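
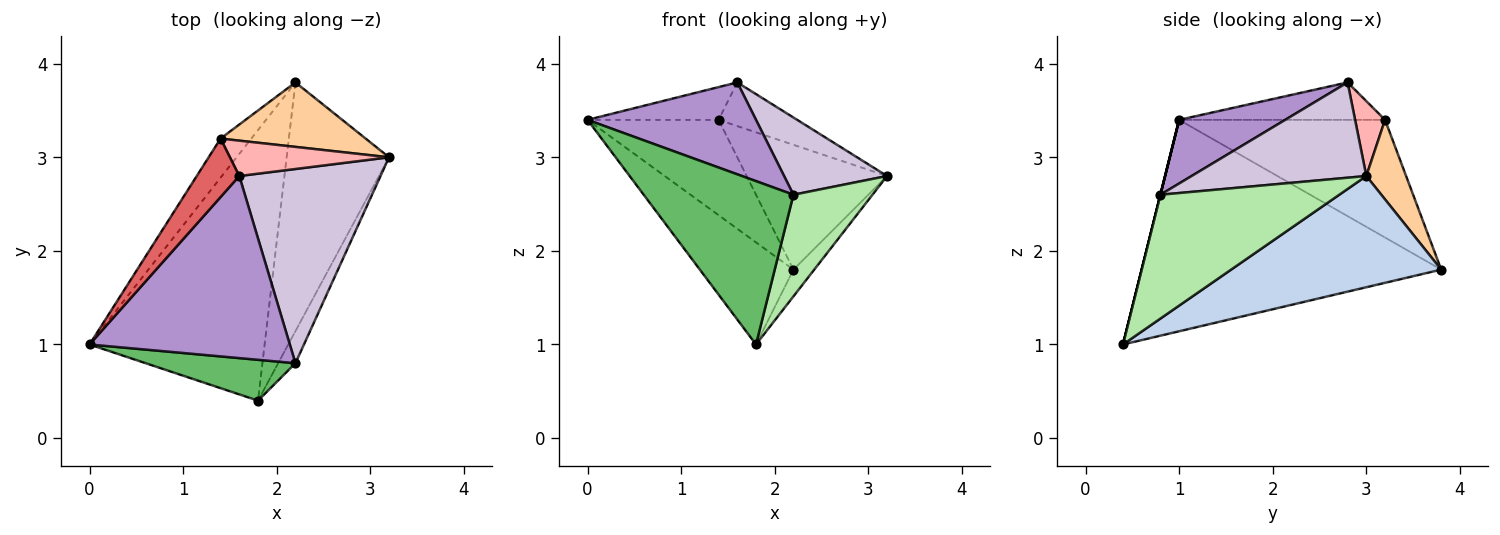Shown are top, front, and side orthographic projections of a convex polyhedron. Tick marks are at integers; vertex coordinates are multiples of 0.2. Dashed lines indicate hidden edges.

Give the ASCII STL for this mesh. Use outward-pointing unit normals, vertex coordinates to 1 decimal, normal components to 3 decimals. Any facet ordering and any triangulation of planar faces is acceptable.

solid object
 facet normal -0.749 0.234 -0.620
  outer loop
   vertex 2.2 3.8 1.8
   vertex 1.8 0.4 1.0
   vertex 0.0 1.0 3.4
  endloop
 endfacet
 facet normal 0.734 0.073 -0.676
  outer loop
   vertex 2.2 3.8 1.8
   vertex 3.2 3.0 2.8
   vertex 1.8 0.4 1.0
  endloop
 endfacet
 facet normal -0.824 0.524 -0.215
  outer loop
   vertex 1.4 3.2 3.4
   vertex 2.2 3.8 1.8
   vertex 0.0 1.0 3.4
  endloop
 endfacet
 facet normal 0.244 0.862 0.445
  outer loop
   vertex 1.4 3.2 3.4
   vertex 3.2 3.0 2.8
   vertex 2.2 3.8 1.8
  endloop
 endfacet
 facet normal 0.000 -0.970 0.243
  outer loop
   vertex 2.2 0.8 2.6
   vertex 0.0 1.0 3.4
   vertex 1.8 0.4 1.0
  endloop
 endfacet
 facet normal 0.907 -0.401 -0.127
  outer loop
   vertex 2.2 0.8 2.6
   vertex 1.8 0.4 1.0
   vertex 3.2 3.0 2.8
  endloop
 endfacet
 facet normal -0.609 0.388 0.692
  outer loop
   vertex 1.6 2.8 3.8
   vertex 1.4 3.2 3.4
   vertex 0.0 1.0 3.4
  endloop
 endfacet
 facet normal 0.284 0.745 0.603
  outer loop
   vertex 1.6 2.8 3.8
   vertex 3.2 3.0 2.8
   vertex 1.4 3.2 3.4
  endloop
 endfacet
 facet normal 0.273 -0.433 0.859
  outer loop
   vertex 1.6 2.8 3.8
   vertex 0.0 1.0 3.4
   vertex 2.2 0.8 2.6
  endloop
 endfacet
 facet normal 0.531 -0.313 0.787
  outer loop
   vertex 1.6 2.8 3.8
   vertex 2.2 0.8 2.6
   vertex 3.2 3.0 2.8
  endloop
 endfacet
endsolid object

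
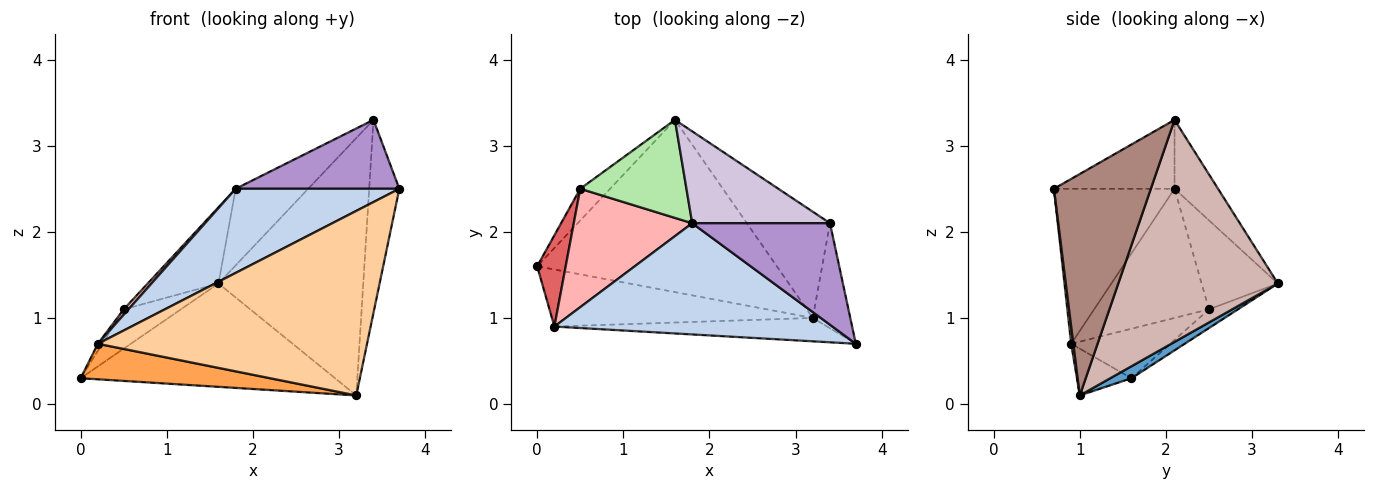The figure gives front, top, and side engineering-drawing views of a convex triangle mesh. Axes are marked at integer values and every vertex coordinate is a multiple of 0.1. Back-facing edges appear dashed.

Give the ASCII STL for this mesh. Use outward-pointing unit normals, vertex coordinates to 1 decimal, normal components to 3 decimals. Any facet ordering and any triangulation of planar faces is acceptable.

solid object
 facet normal 0.043 0.514 -0.857
  outer loop
   vertex 3.2 1.0 0.1
   vertex 0.0 1.6 0.3
   vertex 1.6 3.3 1.4
  endloop
 endfacet
 facet normal -0.406 -0.551 0.729
  outer loop
   vertex 0.2 0.9 0.7
   vertex 3.7 0.7 2.5
   vertex 1.8 2.1 2.5
  endloop
 endfacet
 facet normal -0.150 -0.523 -0.839
  outer loop
   vertex 0.2 0.9 0.7
   vertex 0.0 1.6 0.3
   vertex 3.2 1.0 0.1
  endloop
 endfacet
 facet normal 0.008 -0.992 -0.126
  outer loop
   vertex 0.2 0.9 0.7
   vertex 3.2 1.0 0.1
   vertex 3.7 0.7 2.5
  endloop
 endfacet
 facet normal -0.367 0.724 -0.585
  outer loop
   vertex 0.5 2.5 1.1
   vertex 1.6 3.3 1.4
   vertex 0.0 1.6 0.3
  endloop
 endfacet
 facet normal -0.552 0.512 0.659
  outer loop
   vertex 0.5 2.5 1.1
   vertex 1.8 2.1 2.5
   vertex 1.6 3.3 1.4
  endloop
 endfacet
 facet normal -0.866 0.038 0.499
  outer loop
   vertex 0.5 2.5 1.1
   vertex 0.0 1.6 0.3
   vertex 0.2 0.9 0.7
  endloop
 endfacet
 facet normal -0.737 -0.031 0.675
  outer loop
   vertex 0.5 2.5 1.1
   vertex 0.2 0.9 0.7
   vertex 1.8 2.1 2.5
  endloop
 endfacet
 facet normal -0.382 -0.519 0.765
  outer loop
   vertex 3.4 2.1 3.3
   vertex 1.8 2.1 2.5
   vertex 3.7 0.7 2.5
  endloop
 endfacet
 facet normal -0.359 0.598 0.717
  outer loop
   vertex 3.4 2.1 3.3
   vertex 1.6 3.3 1.4
   vertex 1.8 2.1 2.5
  endloop
 endfacet
 facet normal 0.943 0.293 -0.160
  outer loop
   vertex 3.4 2.1 3.3
   vertex 3.7 0.7 2.5
   vertex 3.2 1.0 0.1
  endloop
 endfacet
 facet normal 0.714 0.647 -0.267
  outer loop
   vertex 3.4 2.1 3.3
   vertex 3.2 1.0 0.1
   vertex 1.6 3.3 1.4
  endloop
 endfacet
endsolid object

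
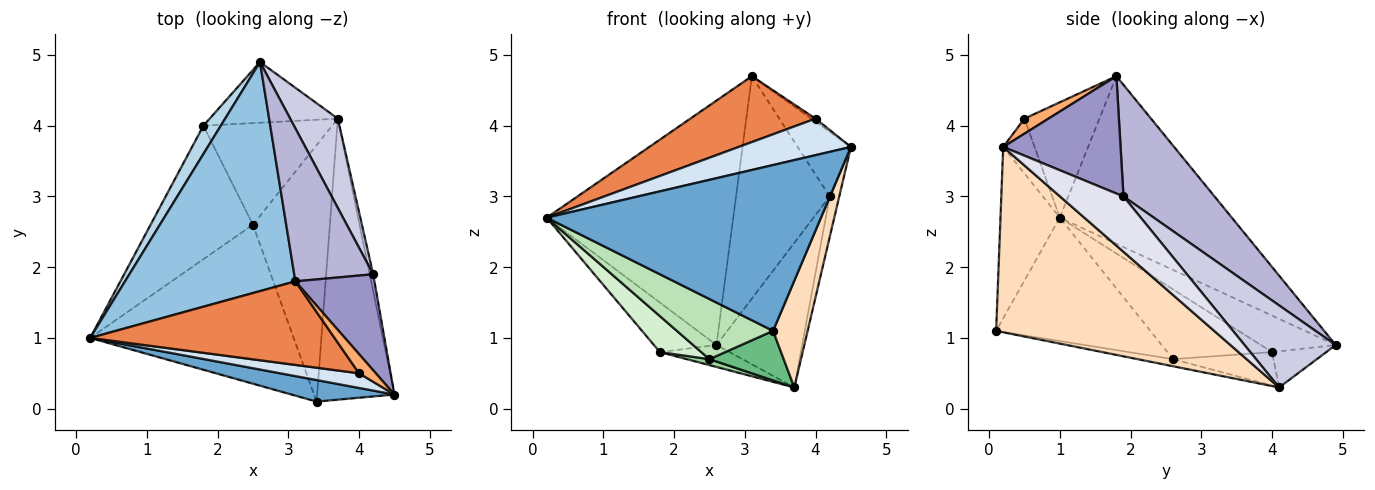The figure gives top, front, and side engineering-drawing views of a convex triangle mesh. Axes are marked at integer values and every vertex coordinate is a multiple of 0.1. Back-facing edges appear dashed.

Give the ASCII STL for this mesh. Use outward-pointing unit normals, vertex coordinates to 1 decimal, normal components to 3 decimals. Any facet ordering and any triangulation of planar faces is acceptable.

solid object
 facet normal -0.210 -0.970 0.126
  outer loop
   vertex 3.4 0.1 1.1
   vertex 4.5 0.2 3.7
   vertex 0.2 1.0 2.7
  endloop
 endfacet
 facet normal -0.558 0.605 0.567
  outer loop
   vertex 3.1 1.8 4.7
   vertex 2.6 4.9 0.9
   vertex 0.2 1.0 2.7
  endloop
 endfacet
 facet normal -0.720 0.602 0.344
  outer loop
   vertex 1.8 4.0 0.8
   vertex 0.2 1.0 2.7
   vertex 2.6 4.9 0.9
  endloop
 endfacet
 facet normal -0.251 -0.898 0.360
  outer loop
   vertex 4.0 0.5 4.1
   vertex 0.2 1.0 2.7
   vertex 4.5 0.2 3.7
  endloop
 endfacet
 facet normal -0.348 -0.581 0.736
  outer loop
   vertex 4.0 0.5 4.1
   vertex 3.1 1.8 4.7
   vertex 0.2 1.0 2.7
  endloop
 endfacet
 facet normal 0.662 0.117 0.740
  outer loop
   vertex 4.0 0.5 4.1
   vertex 4.5 0.2 3.7
   vertex 3.1 1.8 4.7
  endloop
 endfacet
 facet normal -0.256 0.329 -0.909
  outer loop
   vertex 3.7 4.1 0.3
   vertex 1.8 4.0 0.8
   vertex 2.6 4.9 0.9
  endloop
 endfacet
 facet normal 0.913 -0.145 -0.381
  outer loop
   vertex 3.7 4.1 0.3
   vertex 4.5 0.2 3.7
   vertex 3.4 0.1 1.1
  endloop
 endfacet
 facet normal -0.090 -0.189 -0.978
  outer loop
   vertex 2.5 2.6 0.7
   vertex 3.7 4.1 0.3
   vertex 3.4 0.1 1.1
  endloop
 endfacet
 facet normal -0.251 -0.057 -0.966
  outer loop
   vertex 2.5 2.6 0.7
   vertex 1.8 4.0 0.8
   vertex 3.7 4.1 0.3
  endloop
 endfacet
 facet normal -0.493 -0.308 -0.814
  outer loop
   vertex 2.5 2.6 0.7
   vertex 3.4 0.1 1.1
   vertex 0.2 1.0 2.7
  endloop
 endfacet
 facet normal -0.550 -0.217 -0.806
  outer loop
   vertex 2.5 2.6 0.7
   vertex 0.2 1.0 2.7
   vertex 1.8 4.0 0.8
  endloop
 endfacet
 facet normal 0.776 0.352 0.523
  outer loop
   vertex 4.2 1.9 3.0
   vertex 3.1 1.8 4.7
   vertex 4.5 0.2 3.7
  endloop
 endfacet
 facet normal 0.625 0.643 0.442
  outer loop
   vertex 4.2 1.9 3.0
   vertex 2.6 4.9 0.9
   vertex 3.1 1.8 4.7
  endloop
 endfacet
 facet normal 0.671 0.631 0.390
  outer loop
   vertex 4.2 1.9 3.0
   vertex 3.7 4.1 0.3
   vertex 2.6 4.9 0.9
  endloop
 endfacet
 facet normal 0.987 0.149 -0.061
  outer loop
   vertex 4.2 1.9 3.0
   vertex 4.5 0.2 3.7
   vertex 3.7 4.1 0.3
  endloop
 endfacet
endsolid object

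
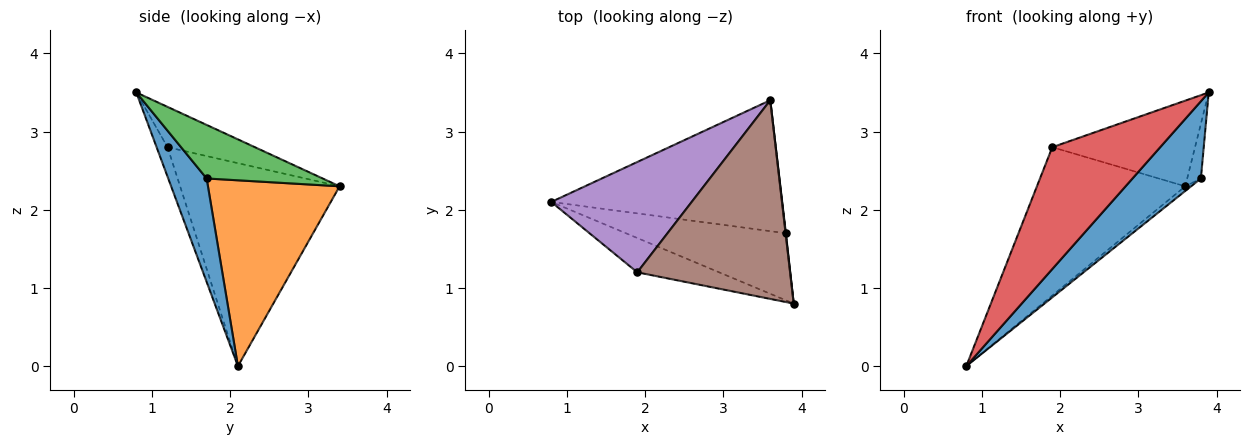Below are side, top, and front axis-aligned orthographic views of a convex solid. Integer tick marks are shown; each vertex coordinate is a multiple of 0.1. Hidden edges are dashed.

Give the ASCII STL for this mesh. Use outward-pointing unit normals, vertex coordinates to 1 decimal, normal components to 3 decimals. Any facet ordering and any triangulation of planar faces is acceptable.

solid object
 facet normal 0.391 -0.695 -0.604
  outer loop
   vertex 3.8 1.7 2.4
   vertex 3.9 0.8 3.5
   vertex 0.8 2.1 0.0
  endloop
 endfacet
 facet normal 0.627 0.028 -0.779
  outer loop
   vertex 3.8 1.7 2.4
   vertex 0.8 2.1 0.0
   vertex 3.6 3.4 2.3
  endloop
 endfacet
 facet normal 0.993 0.117 0.006
  outer loop
   vertex 3.8 1.7 2.4
   vertex 3.6 3.4 2.3
   vertex 3.9 0.8 3.5
  endloop
 endfacet
 facet normal -0.097 -0.958 -0.270
  outer loop
   vertex 1.9 1.2 2.8
   vertex 0.8 2.1 0.0
   vertex 3.9 0.8 3.5
  endloop
 endfacet
 facet normal -0.653 0.607 0.452
  outer loop
   vertex 1.9 1.2 2.8
   vertex 3.6 3.4 2.3
   vertex 0.8 2.1 0.0
  endloop
 endfacet
 facet normal -0.235 0.385 0.892
  outer loop
   vertex 1.9 1.2 2.8
   vertex 3.9 0.8 3.5
   vertex 3.6 3.4 2.3
  endloop
 endfacet
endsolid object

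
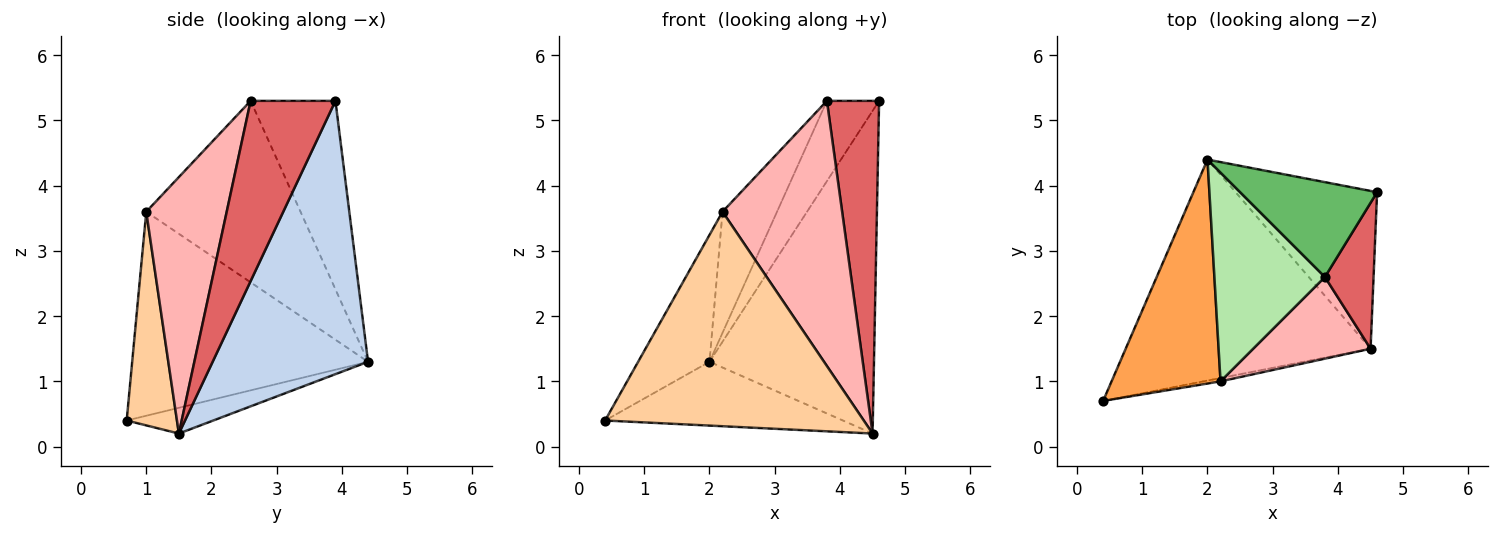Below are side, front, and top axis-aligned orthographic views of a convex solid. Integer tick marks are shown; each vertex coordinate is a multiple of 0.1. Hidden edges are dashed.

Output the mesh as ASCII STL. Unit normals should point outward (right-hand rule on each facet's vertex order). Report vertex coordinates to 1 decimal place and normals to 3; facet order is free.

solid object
 facet normal -0.100 0.276 -0.956
  outer loop
   vertex 4.5 1.5 0.2
   vertex 0.4 0.7 0.4
   vertex 2.0 4.4 1.3
  endloop
 endfacet
 facet normal 0.647 0.685 -0.335
  outer loop
   vertex 4.5 1.5 0.2
   vertex 2.0 4.4 1.3
   vertex 4.6 3.9 5.3
  endloop
 endfacet
 facet normal -0.852 0.258 0.455
  outer loop
   vertex 2.2 1.0 3.6
   vertex 2.0 4.4 1.3
   vertex 0.4 0.7 0.4
  endloop
 endfacet
 facet normal 0.191 -0.982 -0.015
  outer loop
   vertex 2.2 1.0 3.6
   vertex 0.4 0.7 0.4
   vertex 4.5 1.5 0.2
  endloop
 endfacet
 facet normal -0.724 0.446 0.526
  outer loop
   vertex 3.8 2.6 5.3
   vertex 4.6 3.9 5.3
   vertex 2.0 4.4 1.3
  endloop
 endfacet
 facet normal -0.818 0.289 0.498
  outer loop
   vertex 3.8 2.6 5.3
   vertex 2.0 4.4 1.3
   vertex 2.2 1.0 3.6
  endloop
 endfacet
 facet normal 0.830 -0.511 0.224
  outer loop
   vertex 3.8 2.6 5.3
   vertex 4.5 1.5 0.2
   vertex 4.6 3.9 5.3
  endloop
 endfacet
 facet normal 0.541 -0.804 0.248
  outer loop
   vertex 3.8 2.6 5.3
   vertex 2.2 1.0 3.6
   vertex 4.5 1.5 0.2
  endloop
 endfacet
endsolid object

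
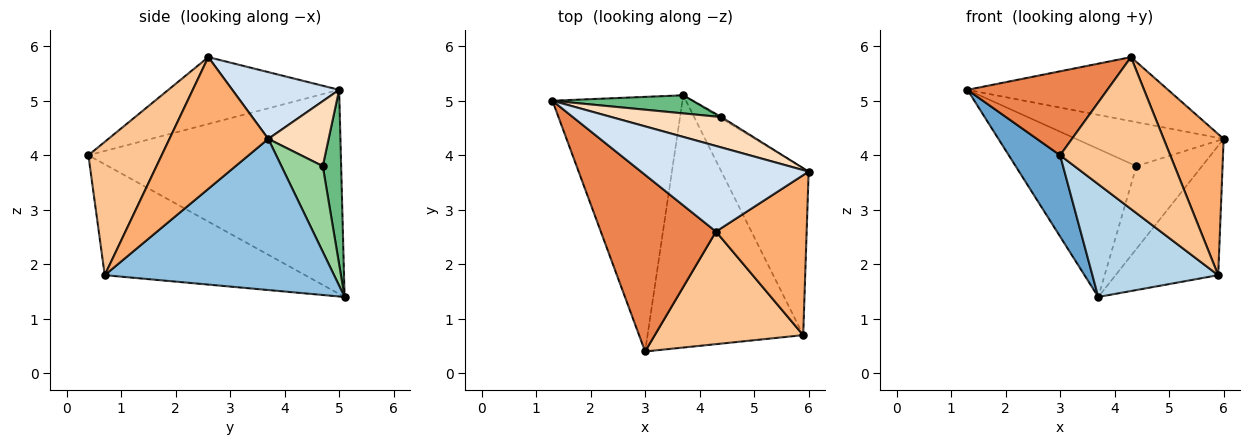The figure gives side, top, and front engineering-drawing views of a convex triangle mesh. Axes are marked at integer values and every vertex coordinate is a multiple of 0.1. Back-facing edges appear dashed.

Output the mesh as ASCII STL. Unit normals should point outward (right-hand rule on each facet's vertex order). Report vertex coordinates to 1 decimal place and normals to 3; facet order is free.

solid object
 facet normal -0.831 -0.169 -0.529
  outer loop
   vertex 3.7 5.1 1.4
   vertex 3.0 0.4 4.0
   vertex 1.3 5.0 5.2
  endloop
 endfacet
 facet normal 0.808 0.361 -0.466
  outer loop
   vertex 5.9 0.7 1.8
   vertex 3.7 5.1 1.4
   vertex 6.0 3.7 4.3
  endloop
 endfacet
 facet normal -0.545 -0.342 -0.765
  outer loop
   vertex 5.9 0.7 1.8
   vertex 3.0 0.4 4.0
   vertex 3.7 5.1 1.4
  endloop
 endfacet
 facet normal 0.304 0.571 0.763
  outer loop
   vertex 4.3 2.6 5.8
   vertex 6.0 3.7 4.3
   vertex 1.3 5.0 5.2
  endloop
 endfacet
 facet normal -0.464 -0.380 0.800
  outer loop
   vertex 4.3 2.6 5.8
   vertex 1.3 5.0 5.2
   vertex 3.0 0.4 4.0
  endloop
 endfacet
 facet normal 0.737 -0.447 0.507
  outer loop
   vertex 4.3 2.6 5.8
   vertex 5.9 0.7 1.8
   vertex 6.0 3.7 4.3
  endloop
 endfacet
 facet normal 0.472 -0.708 0.525
  outer loop
   vertex 4.3 2.6 5.8
   vertex 3.0 0.4 4.0
   vertex 5.9 0.7 1.8
  endloop
 endfacet
 facet normal 0.319 0.780 0.539
  outer loop
   vertex 4.4 4.7 3.8
   vertex 1.3 5.0 5.2
   vertex 6.0 3.7 4.3
  endloop
 endfacet
 facet normal 0.149 0.981 0.120
  outer loop
   vertex 4.4 4.7 3.8
   vertex 3.7 5.1 1.4
   vertex 1.3 5.0 5.2
  endloop
 endfacet
 facet normal 0.533 0.846 -0.015
  outer loop
   vertex 4.4 4.7 3.8
   vertex 6.0 3.7 4.3
   vertex 3.7 5.1 1.4
  endloop
 endfacet
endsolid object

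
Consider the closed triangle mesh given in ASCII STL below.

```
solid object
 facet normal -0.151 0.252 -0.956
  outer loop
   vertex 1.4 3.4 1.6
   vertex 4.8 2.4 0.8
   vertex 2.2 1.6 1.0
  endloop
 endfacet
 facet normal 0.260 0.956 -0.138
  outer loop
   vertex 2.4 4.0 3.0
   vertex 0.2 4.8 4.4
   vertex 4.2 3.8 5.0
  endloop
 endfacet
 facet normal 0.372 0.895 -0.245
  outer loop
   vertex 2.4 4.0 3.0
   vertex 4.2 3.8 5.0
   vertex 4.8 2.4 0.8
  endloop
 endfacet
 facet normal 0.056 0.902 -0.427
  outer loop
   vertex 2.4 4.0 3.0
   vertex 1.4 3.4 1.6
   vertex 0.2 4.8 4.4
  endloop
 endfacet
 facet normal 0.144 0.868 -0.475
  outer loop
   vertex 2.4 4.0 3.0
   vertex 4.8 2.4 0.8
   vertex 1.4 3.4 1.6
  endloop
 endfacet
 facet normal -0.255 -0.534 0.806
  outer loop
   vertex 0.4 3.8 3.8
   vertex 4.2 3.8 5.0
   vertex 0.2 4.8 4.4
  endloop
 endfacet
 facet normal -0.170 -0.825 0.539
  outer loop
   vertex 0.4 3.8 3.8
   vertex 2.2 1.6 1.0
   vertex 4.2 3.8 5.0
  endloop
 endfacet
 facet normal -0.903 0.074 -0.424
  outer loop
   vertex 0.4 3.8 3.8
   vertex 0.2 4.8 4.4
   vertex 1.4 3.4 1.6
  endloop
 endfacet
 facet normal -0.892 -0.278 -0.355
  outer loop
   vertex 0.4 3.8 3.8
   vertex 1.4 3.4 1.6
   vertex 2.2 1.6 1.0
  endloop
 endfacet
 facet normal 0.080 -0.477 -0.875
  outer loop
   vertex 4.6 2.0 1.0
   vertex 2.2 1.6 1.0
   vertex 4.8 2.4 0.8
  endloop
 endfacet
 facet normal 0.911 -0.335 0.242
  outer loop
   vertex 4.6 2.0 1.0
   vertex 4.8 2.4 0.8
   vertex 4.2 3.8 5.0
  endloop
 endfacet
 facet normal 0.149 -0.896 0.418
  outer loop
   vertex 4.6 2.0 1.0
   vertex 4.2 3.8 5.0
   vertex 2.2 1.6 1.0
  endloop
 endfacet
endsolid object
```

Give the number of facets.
12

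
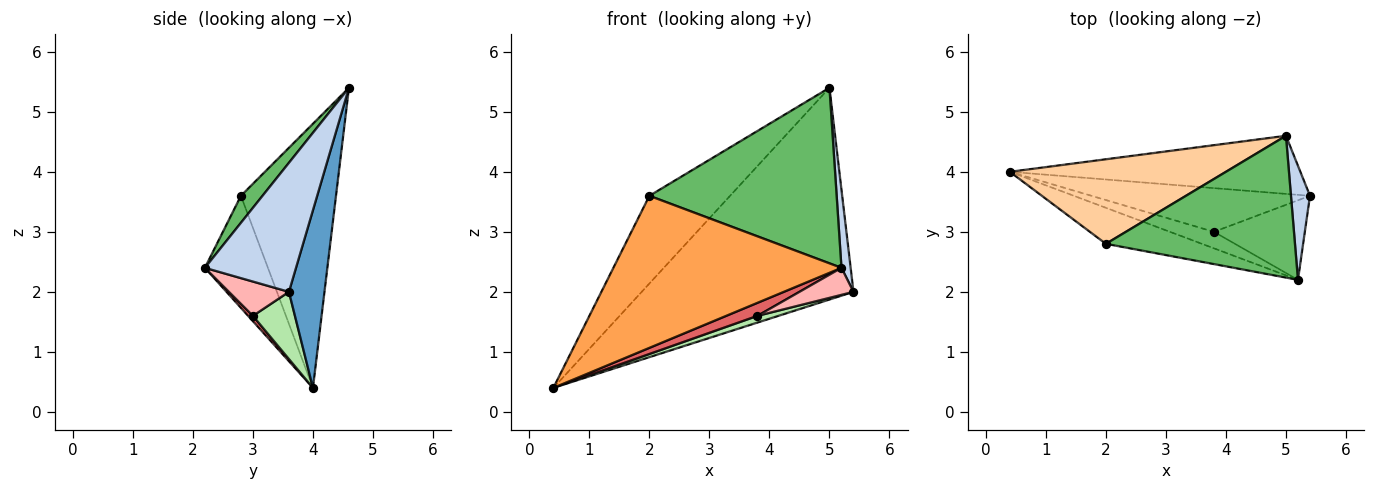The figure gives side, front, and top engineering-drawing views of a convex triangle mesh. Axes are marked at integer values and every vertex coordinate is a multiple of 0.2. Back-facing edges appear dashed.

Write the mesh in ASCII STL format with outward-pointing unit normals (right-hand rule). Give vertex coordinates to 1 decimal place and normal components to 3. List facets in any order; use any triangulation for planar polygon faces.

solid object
 facet normal 0.160 0.952 -0.261
  outer loop
   vertex 5.0 4.6 5.4
   vertex 5.4 3.6 2.0
   vertex 0.4 4.0 0.4
  endloop
 endfacet
 facet normal 0.984 -0.099 0.145
  outer loop
   vertex 5.0 4.6 5.4
   vertex 5.2 2.2 2.4
   vertex 5.4 3.6 2.0
  endloop
 endfacet
 facet normal -0.260 -0.940 -0.223
  outer loop
   vertex 2.0 2.8 3.6
   vertex 0.4 4.0 0.4
   vertex 5.2 2.2 2.4
  endloop
 endfacet
 facet normal -0.647 0.549 0.529
  outer loop
   vertex 2.0 2.8 3.6
   vertex 5.0 4.6 5.4
   vertex 0.4 4.0 0.4
  endloop
 endfacet
 facet normal 0.089 -0.775 0.626
  outer loop
   vertex 2.0 2.8 3.6
   vertex 5.2 2.2 2.4
   vertex 5.0 4.6 5.4
  endloop
 endfacet
 facet normal 0.291 -0.145 -0.946
  outer loop
   vertex 3.8 3.0 1.6
   vertex 0.4 4.0 0.4
   vertex 5.4 3.6 2.0
  endloop
 endfacet
 facet normal 0.095 -0.616 -0.782
  outer loop
   vertex 3.8 3.0 1.6
   vertex 5.2 2.2 2.4
   vertex 0.4 4.0 0.4
  endloop
 endfacet
 facet normal 0.336 -0.303 -0.892
  outer loop
   vertex 3.8 3.0 1.6
   vertex 5.4 3.6 2.0
   vertex 5.2 2.2 2.4
  endloop
 endfacet
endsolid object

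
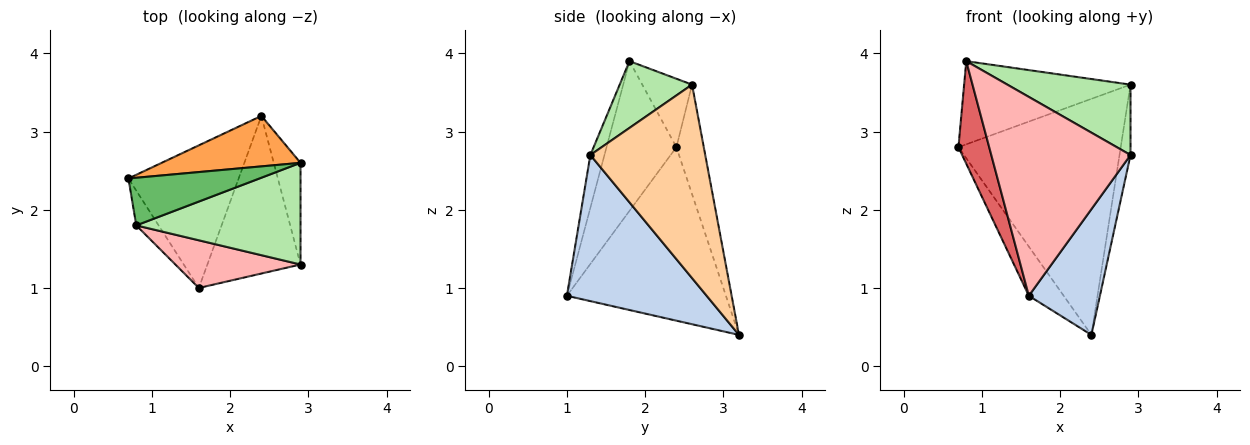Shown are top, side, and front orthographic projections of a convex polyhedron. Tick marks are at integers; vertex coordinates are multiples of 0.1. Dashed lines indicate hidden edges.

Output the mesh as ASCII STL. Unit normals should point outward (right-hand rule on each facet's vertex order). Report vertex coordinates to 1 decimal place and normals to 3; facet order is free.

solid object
 facet normal -0.830 0.182 -0.527
  outer loop
   vertex 1.6 1.0 0.9
   vertex 0.7 2.4 2.8
   vertex 2.4 3.2 0.4
  endloop
 endfacet
 facet normal 0.775 -0.394 -0.494
  outer loop
   vertex 1.6 1.0 0.9
   vertex 2.4 3.2 0.4
   vertex 2.9 1.3 2.7
  endloop
 endfacet
 facet normal -0.163 0.965 0.206
  outer loop
   vertex 2.9 2.6 3.6
   vertex 2.4 3.2 0.4
   vertex 0.7 2.4 2.8
  endloop
 endfacet
 facet normal 0.986 0.094 -0.136
  outer loop
   vertex 2.9 2.6 3.6
   vertex 2.9 1.3 2.7
   vertex 2.4 3.2 0.4
  endloop
 endfacet
 facet normal -0.251 0.840 0.481
  outer loop
   vertex 0.8 1.8 3.9
   vertex 2.9 2.6 3.6
   vertex 0.7 2.4 2.8
  endloop
 endfacet
 facet normal 0.317 -0.540 0.780
  outer loop
   vertex 0.8 1.8 3.9
   vertex 2.9 1.3 2.7
   vertex 2.9 2.6 3.6
  endloop
 endfacet
 facet normal -0.907 -0.399 -0.135
  outer loop
   vertex 0.8 1.8 3.9
   vertex 0.7 2.4 2.8
   vertex 1.6 1.0 0.9
  endloop
 endfacet
 facet normal -0.098 -0.968 0.232
  outer loop
   vertex 0.8 1.8 3.9
   vertex 1.6 1.0 0.9
   vertex 2.9 1.3 2.7
  endloop
 endfacet
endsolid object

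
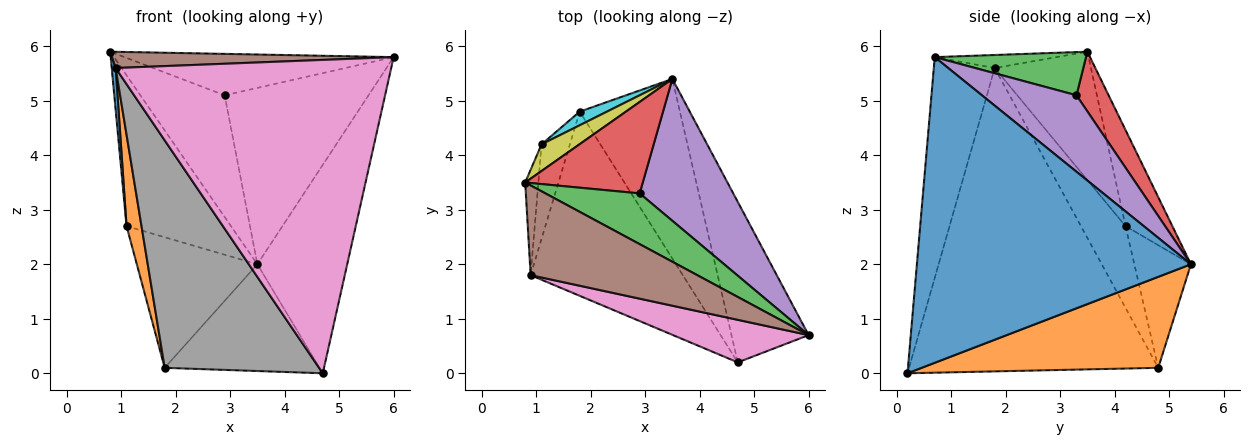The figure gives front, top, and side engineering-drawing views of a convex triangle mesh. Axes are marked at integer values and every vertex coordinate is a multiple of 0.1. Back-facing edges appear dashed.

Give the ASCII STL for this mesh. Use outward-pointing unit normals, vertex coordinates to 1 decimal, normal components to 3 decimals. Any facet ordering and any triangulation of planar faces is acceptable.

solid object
 facet normal 0.924 0.303 -0.233
  outer loop
   vertex 4.7 0.2 0.0
   vertex 3.5 5.4 2.0
   vertex 6.0 0.7 5.8
  endloop
 endfacet
 facet normal 0.615 0.403 -0.678
  outer loop
   vertex 1.8 4.8 0.1
   vertex 3.5 5.4 2.0
   vertex 4.7 0.2 0.0
  endloop
 endfacet
 facet normal 0.335 0.596 0.730
  outer loop
   vertex 2.9 3.3 5.1
   vertex 0.8 3.5 5.9
   vertex 6.0 0.7 5.8
  endloop
 endfacet
 facet normal 0.292 0.765 0.575
  outer loop
   vertex 2.9 3.3 5.1
   vertex 3.5 5.4 2.0
   vertex 0.8 3.5 5.9
  endloop
 endfacet
 facet normal 0.456 0.694 0.558
  outer loop
   vertex 2.9 3.3 5.1
   vertex 6.0 0.7 5.8
   vertex 3.5 5.4 2.0
  endloop
 endfacet
 facet normal -0.077 -0.178 0.981
  outer loop
   vertex 0.9 1.8 5.6
   vertex 6.0 0.7 5.8
   vertex 0.8 3.5 5.9
  endloop
 endfacet
 facet normal -0.214 -0.968 0.131
  outer loop
   vertex 0.9 1.8 5.6
   vertex 4.7 0.2 0.0
   vertex 6.0 0.7 5.8
  endloop
 endfacet
 facet normal -0.782 -0.484 -0.392
  outer loop
   vertex 0.9 1.8 5.6
   vertex 1.8 4.8 0.1
   vertex 4.7 0.2 0.0
  endloop
 endfacet
 facet normal -0.404 0.901 0.159
  outer loop
   vertex 1.1 4.2 2.7
   vertex 0.8 3.5 5.9
   vertex 3.5 5.4 2.0
  endloop
 endfacet
 facet normal -0.423 0.901 0.094
  outer loop
   vertex 1.1 4.2 2.7
   vertex 3.5 5.4 2.0
   vertex 1.8 4.8 0.1
  endloop
 endfacet
 facet normal -0.994 -0.040 -0.102
  outer loop
   vertex 1.1 4.2 2.7
   vertex 0.9 1.8 5.6
   vertex 0.8 3.5 5.9
  endloop
 endfacet
 facet normal -0.901 -0.302 -0.312
  outer loop
   vertex 1.1 4.2 2.7
   vertex 1.8 4.8 0.1
   vertex 0.9 1.8 5.6
  endloop
 endfacet
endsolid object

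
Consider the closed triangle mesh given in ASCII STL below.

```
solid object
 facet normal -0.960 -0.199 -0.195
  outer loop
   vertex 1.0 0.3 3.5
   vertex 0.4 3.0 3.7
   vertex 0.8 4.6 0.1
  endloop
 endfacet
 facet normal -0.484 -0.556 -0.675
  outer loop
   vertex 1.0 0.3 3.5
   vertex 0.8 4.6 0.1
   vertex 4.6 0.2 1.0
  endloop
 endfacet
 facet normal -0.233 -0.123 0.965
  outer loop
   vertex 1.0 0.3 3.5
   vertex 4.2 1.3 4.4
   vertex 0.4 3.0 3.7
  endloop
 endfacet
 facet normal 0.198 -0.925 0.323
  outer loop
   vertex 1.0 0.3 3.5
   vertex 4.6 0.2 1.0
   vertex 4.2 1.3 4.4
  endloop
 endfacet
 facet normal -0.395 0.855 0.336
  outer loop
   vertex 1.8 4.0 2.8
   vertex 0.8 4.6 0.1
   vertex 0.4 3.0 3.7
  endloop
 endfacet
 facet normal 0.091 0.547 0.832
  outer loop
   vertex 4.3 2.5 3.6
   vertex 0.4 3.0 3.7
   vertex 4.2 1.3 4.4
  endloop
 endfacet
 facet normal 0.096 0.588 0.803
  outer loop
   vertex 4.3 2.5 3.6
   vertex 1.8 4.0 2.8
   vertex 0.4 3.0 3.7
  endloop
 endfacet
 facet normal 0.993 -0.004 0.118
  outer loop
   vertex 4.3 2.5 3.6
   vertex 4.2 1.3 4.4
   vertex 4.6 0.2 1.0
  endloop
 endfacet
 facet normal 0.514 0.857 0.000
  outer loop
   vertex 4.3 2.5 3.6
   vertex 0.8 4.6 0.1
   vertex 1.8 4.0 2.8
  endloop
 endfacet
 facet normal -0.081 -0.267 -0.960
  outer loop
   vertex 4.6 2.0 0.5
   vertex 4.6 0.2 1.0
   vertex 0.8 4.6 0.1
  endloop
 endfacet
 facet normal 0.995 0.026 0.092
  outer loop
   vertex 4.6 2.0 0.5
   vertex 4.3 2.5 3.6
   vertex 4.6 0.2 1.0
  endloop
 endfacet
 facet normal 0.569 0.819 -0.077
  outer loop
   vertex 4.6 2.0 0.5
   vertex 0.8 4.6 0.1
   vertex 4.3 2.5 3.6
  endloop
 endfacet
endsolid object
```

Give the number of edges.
18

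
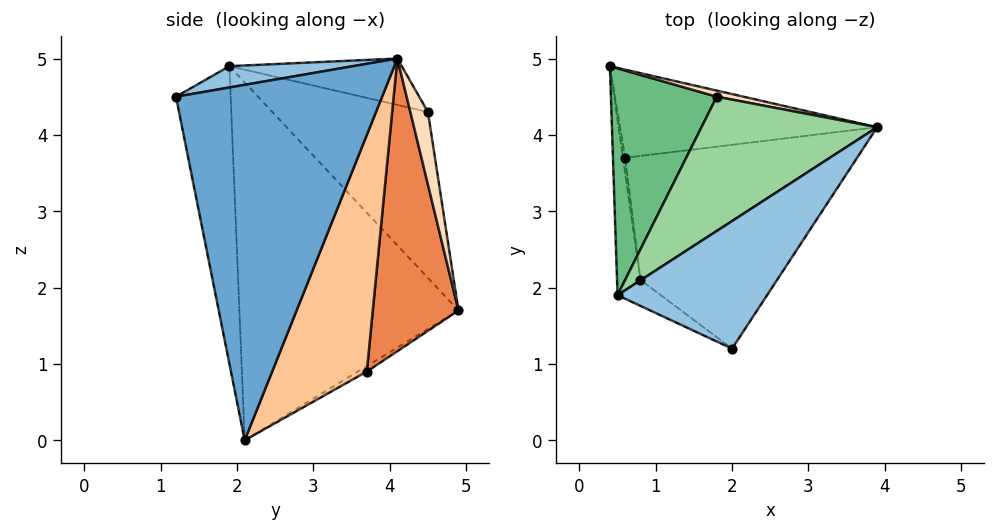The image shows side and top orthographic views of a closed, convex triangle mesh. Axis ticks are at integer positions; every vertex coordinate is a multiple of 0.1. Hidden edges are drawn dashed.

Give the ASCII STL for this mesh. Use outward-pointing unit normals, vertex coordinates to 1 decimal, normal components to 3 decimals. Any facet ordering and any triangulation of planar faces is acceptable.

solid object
 facet normal 0.818 -0.482 -0.314
  outer loop
   vertex 0.8 2.1 0.0
   vertex 3.9 4.1 5.0
   vertex 2.0 1.2 4.5
  endloop
 endfacet
 facet normal 0.137 -0.255 0.957
  outer loop
   vertex 0.5 1.9 4.9
   vertex 2.0 1.2 4.5
   vertex 3.9 4.1 5.0
  endloop
 endfacet
 facet normal -0.993 -0.102 -0.065
  outer loop
   vertex 0.5 1.9 4.9
   vertex 0.4 4.9 1.7
   vertex 0.8 2.1 0.0
  endloop
 endfacet
 facet normal -0.436 -0.898 -0.063
  outer loop
   vertex 0.5 1.9 4.9
   vertex 0.8 2.1 0.0
   vertex 2.0 1.2 4.5
  endloop
 endfacet
 facet normal 0.654 0.492 -0.574
  outer loop
   vertex 0.6 3.7 0.9
   vertex 0.4 4.9 1.7
   vertex 3.9 4.1 5.0
  endloop
 endfacet
 facet normal -0.925 0.092 -0.370
  outer loop
   vertex 0.6 3.7 0.9
   vertex 0.8 2.1 0.0
   vertex 0.4 4.9 1.7
  endloop
 endfacet
 facet normal 0.687 0.420 -0.594
  outer loop
   vertex 0.6 3.7 0.9
   vertex 3.9 4.1 5.0
   vertex 0.8 2.1 0.0
  endloop
 endfacet
 facet normal 0.167 0.984 0.062
  outer loop
   vertex 1.8 4.5 4.3
   vertex 3.9 4.1 5.0
   vertex 0.4 4.9 1.7
  endloop
 endfacet
 facet normal -0.740 0.479 0.472
  outer loop
   vertex 1.8 4.5 4.3
   vertex 0.4 4.9 1.7
   vertex 0.5 1.9 4.9
  endloop
 endfacet
 facet normal -0.241 0.331 0.912
  outer loop
   vertex 1.8 4.5 4.3
   vertex 0.5 1.9 4.9
   vertex 3.9 4.1 5.0
  endloop
 endfacet
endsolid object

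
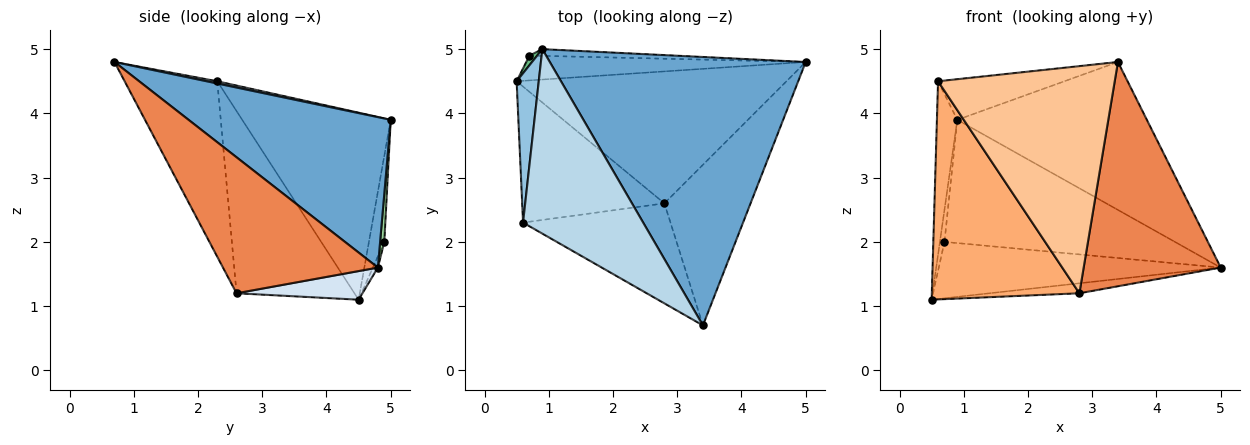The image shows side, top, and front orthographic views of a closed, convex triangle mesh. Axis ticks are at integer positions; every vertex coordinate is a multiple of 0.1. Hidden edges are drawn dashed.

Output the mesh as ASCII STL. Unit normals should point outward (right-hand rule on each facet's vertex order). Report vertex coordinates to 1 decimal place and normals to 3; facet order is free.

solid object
 facet normal 0.458 0.429 0.779
  outer loop
   vertex 0.9 5.0 3.9
   vertex 3.4 0.7 4.8
   vertex 5.0 4.8 1.6
  endloop
 endfacet
 facet normal -0.984 0.135 0.116
  outer loop
   vertex 0.6 2.3 4.5
   vertex 0.9 5.0 3.9
   vertex 0.5 4.5 1.1
  endloop
 endfacet
 facet normal 0.018 0.215 0.976
  outer loop
   vertex 0.6 2.3 4.5
   vertex 3.4 0.7 4.8
   vertex 0.9 5.0 3.9
  endloop
 endfacet
 facet normal 0.105 0.075 -0.992
  outer loop
   vertex 2.8 2.6 1.2
   vertex 0.5 4.5 1.1
   vertex 5.0 4.8 1.6
  endloop
 endfacet
 facet normal 0.677 -0.599 -0.429
  outer loop
   vertex 2.8 2.6 1.2
   vertex 5.0 4.8 1.6
   vertex 3.4 0.7 4.8
  endloop
 endfacet
 facet normal -0.561 -0.702 -0.438
  outer loop
   vertex 2.8 2.6 1.2
   vertex 0.6 2.3 4.5
   vertex 0.5 4.5 1.1
  endloop
 endfacet
 facet normal -0.433 -0.825 -0.363
  outer loop
   vertex 2.8 2.6 1.2
   vertex 3.4 0.7 4.8
   vertex 0.6 2.3 4.5
  endloop
 endfacet
 facet normal -0.016 0.915 -0.403
  outer loop
   vertex 0.7 4.9 2.0
   vertex 5.0 4.8 1.6
   vertex 0.5 4.5 1.1
  endloop
 endfacet
 facet normal -0.955 0.285 0.085
  outer loop
   vertex 0.7 4.9 2.0
   vertex 0.5 4.5 1.1
   vertex 0.9 5.0 3.9
  endloop
 endfacet
 facet normal 0.018 0.998 -0.054
  outer loop
   vertex 0.7 4.9 2.0
   vertex 0.9 5.0 3.9
   vertex 5.0 4.8 1.6
  endloop
 endfacet
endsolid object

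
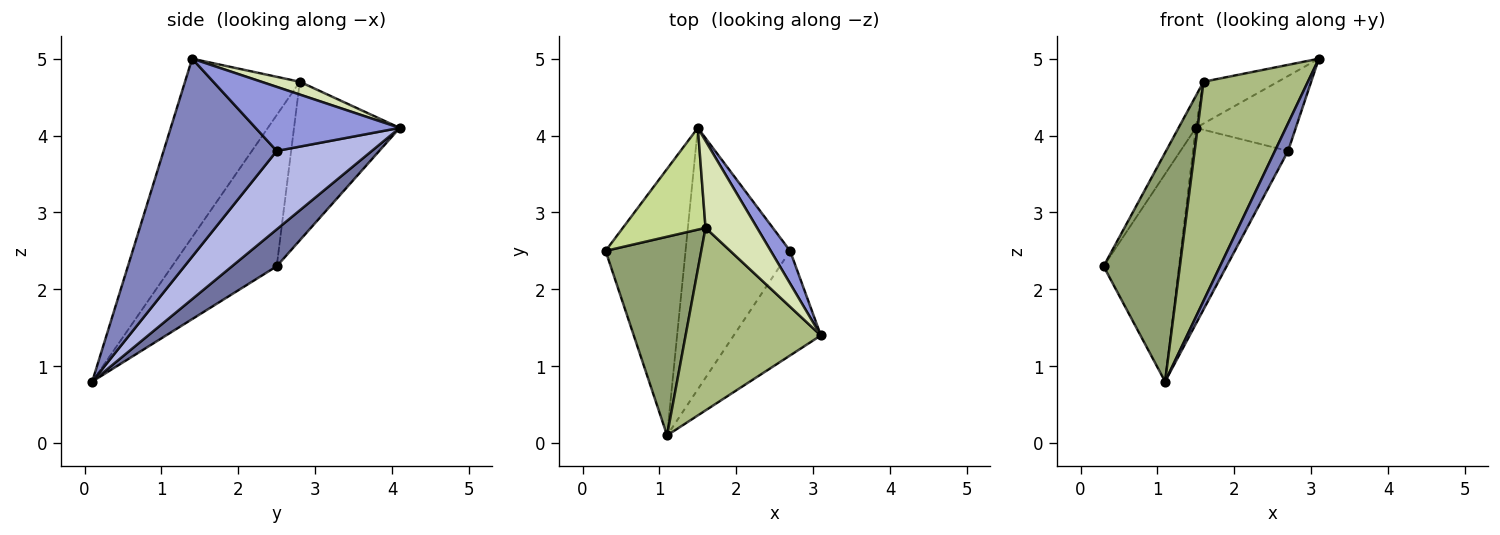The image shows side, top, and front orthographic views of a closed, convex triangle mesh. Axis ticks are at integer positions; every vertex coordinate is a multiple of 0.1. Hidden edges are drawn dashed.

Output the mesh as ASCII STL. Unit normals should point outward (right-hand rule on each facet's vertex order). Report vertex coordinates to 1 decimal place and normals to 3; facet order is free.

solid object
 facet normal 0.342 0.577 -0.741
  outer loop
   vertex 1.5 4.1 4.1
   vertex 1.1 0.1 0.8
   vertex 0.3 2.5 2.3
  endloop
 endfacet
 facet normal 0.910 -0.106 -0.401
  outer loop
   vertex 2.7 2.5 3.8
   vertex 3.1 1.4 5.0
   vertex 1.1 0.1 0.8
  endloop
 endfacet
 facet normal 0.798 0.553 0.241
  outer loop
   vertex 2.7 2.5 3.8
   vertex 1.5 4.1 4.1
   vertex 3.1 1.4 5.0
  endloop
 endfacet
 facet normal 0.514 0.514 -0.686
  outer loop
   vertex 2.7 2.5 3.8
   vertex 1.1 0.1 0.8
   vertex 1.5 4.1 4.1
  endloop
 endfacet
 facet normal -0.720 -0.524 0.455
  outer loop
   vertex 1.6 2.8 4.7
   vertex 0.3 2.5 2.3
   vertex 1.1 0.1 0.8
  endloop
 endfacet
 facet normal -0.645 -0.587 0.489
  outer loop
   vertex 1.6 2.8 4.7
   vertex 1.1 0.1 0.8
   vertex 3.1 1.4 5.0
  endloop
 endfacet
 facet normal -0.878 0.144 0.457
  outer loop
   vertex 1.6 2.8 4.7
   vertex 1.5 4.1 4.1
   vertex 0.3 2.5 2.3
  endloop
 endfacet
 facet normal 0.219 0.423 0.879
  outer loop
   vertex 1.6 2.8 4.7
   vertex 3.1 1.4 5.0
   vertex 1.5 4.1 4.1
  endloop
 endfacet
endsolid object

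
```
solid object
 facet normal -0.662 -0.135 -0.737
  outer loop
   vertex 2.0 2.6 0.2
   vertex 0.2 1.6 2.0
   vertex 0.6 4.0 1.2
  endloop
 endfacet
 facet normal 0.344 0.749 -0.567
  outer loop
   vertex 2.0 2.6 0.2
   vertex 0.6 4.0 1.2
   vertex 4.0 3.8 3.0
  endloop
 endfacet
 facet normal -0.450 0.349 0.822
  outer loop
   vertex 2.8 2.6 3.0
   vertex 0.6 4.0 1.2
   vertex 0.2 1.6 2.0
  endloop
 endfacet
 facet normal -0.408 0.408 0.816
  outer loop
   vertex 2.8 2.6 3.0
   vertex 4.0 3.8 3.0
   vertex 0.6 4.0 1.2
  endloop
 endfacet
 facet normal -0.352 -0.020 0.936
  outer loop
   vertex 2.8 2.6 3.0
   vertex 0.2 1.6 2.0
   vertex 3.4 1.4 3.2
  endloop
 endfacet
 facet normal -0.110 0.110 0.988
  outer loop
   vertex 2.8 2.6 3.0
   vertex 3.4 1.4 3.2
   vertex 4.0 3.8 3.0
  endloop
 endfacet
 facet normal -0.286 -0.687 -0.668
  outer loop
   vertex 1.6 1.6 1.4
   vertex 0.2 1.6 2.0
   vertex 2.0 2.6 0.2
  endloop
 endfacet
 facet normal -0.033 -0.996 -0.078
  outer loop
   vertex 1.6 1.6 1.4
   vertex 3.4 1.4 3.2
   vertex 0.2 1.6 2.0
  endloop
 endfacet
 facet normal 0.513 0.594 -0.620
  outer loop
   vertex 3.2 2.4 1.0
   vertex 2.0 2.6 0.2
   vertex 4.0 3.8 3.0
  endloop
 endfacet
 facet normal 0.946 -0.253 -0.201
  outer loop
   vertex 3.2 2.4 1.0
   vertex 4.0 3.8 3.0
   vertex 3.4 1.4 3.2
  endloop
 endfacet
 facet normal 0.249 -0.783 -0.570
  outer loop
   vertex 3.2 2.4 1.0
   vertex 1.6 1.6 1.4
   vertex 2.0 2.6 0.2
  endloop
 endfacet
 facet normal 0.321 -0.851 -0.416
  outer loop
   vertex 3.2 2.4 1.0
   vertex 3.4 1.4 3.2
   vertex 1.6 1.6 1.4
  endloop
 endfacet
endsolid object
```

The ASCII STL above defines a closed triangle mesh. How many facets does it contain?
12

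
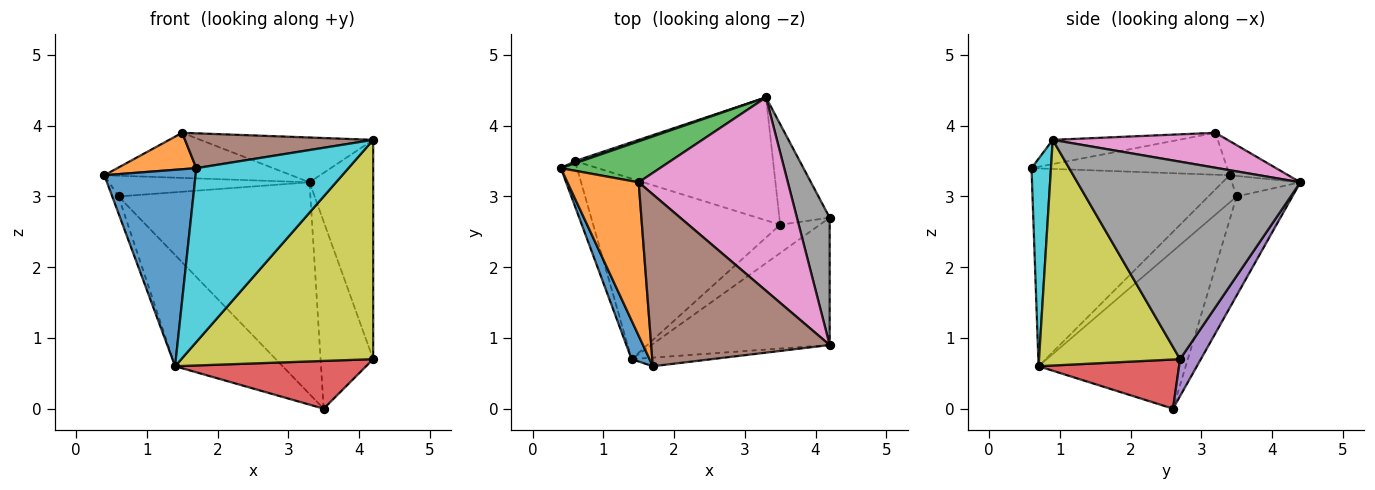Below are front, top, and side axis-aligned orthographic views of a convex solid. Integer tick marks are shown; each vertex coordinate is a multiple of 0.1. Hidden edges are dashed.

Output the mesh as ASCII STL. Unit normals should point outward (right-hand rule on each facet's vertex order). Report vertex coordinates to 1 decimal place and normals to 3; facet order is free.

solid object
 facet normal -0.905 -0.417 0.082
  outer loop
   vertex 1.4 0.7 0.6
   vertex 1.7 0.6 3.4
   vertex 0.4 3.4 3.3
  endloop
 endfacet
 facet normal -0.497 -0.201 0.844
  outer loop
   vertex 1.5 3.2 3.9
   vertex 0.4 3.4 3.3
   vertex 1.7 0.6 3.4
  endloop
 endfacet
 facet normal -0.226 0.721 0.655
  outer loop
   vertex 1.5 3.2 3.9
   vertex 3.3 4.4 3.2
   vertex 0.4 3.4 3.3
  endloop
 endfacet
 facet normal 0.535 -0.727 -0.431
  outer loop
   vertex 3.5 2.6 0.0
   vertex 4.2 2.7 0.7
   vertex 1.4 0.7 0.6
  endloop
 endfacet
 facet normal 0.329 0.832 -0.447
  outer loop
   vertex 3.5 2.6 0.0
   vertex 3.3 4.4 3.2
   vertex 4.2 2.7 0.7
  endloop
 endfacet
 facet normal -0.132 -0.197 0.972
  outer loop
   vertex 4.2 0.9 3.8
   vertex 1.5 3.2 3.9
   vertex 1.7 0.6 3.4
  endloop
 endfacet
 facet normal 0.223 0.220 0.950
  outer loop
   vertex 4.2 0.9 3.8
   vertex 3.3 4.4 3.2
   vertex 1.5 3.2 3.9
  endloop
 endfacet
 facet normal 0.950 0.271 0.157
  outer loop
   vertex 4.2 0.9 3.8
   vertex 4.2 2.7 0.7
   vertex 3.3 4.4 3.2
  endloop
 endfacet
 facet normal 0.536 -0.730 -0.424
  outer loop
   vertex 4.2 0.9 3.8
   vertex 1.4 0.7 0.6
   vertex 4.2 2.7 0.7
  endloop
 endfacet
 facet normal 0.127 -0.991 -0.049
  outer loop
   vertex 4.2 0.9 3.8
   vertex 1.7 0.6 3.4
   vertex 1.4 0.7 0.6
  endloop
 endfacet
 facet normal -0.321 0.942 0.100
  outer loop
   vertex 0.6 3.5 3.0
   vertex 0.4 3.4 3.3
   vertex 3.3 4.4 3.2
  endloop
 endfacet
 facet normal -0.244 0.839 -0.487
  outer loop
   vertex 0.6 3.5 3.0
   vertex 3.3 4.4 3.2
   vertex 3.5 2.6 0.0
  endloop
 endfacet
 facet normal -0.845 0.188 -0.501
  outer loop
   vertex 0.6 3.5 3.0
   vertex 1.4 0.7 0.6
   vertex 0.4 3.4 3.3
  endloop
 endfacet
 facet normal -0.583 0.426 -0.692
  outer loop
   vertex 0.6 3.5 3.0
   vertex 3.5 2.6 0.0
   vertex 1.4 0.7 0.6
  endloop
 endfacet
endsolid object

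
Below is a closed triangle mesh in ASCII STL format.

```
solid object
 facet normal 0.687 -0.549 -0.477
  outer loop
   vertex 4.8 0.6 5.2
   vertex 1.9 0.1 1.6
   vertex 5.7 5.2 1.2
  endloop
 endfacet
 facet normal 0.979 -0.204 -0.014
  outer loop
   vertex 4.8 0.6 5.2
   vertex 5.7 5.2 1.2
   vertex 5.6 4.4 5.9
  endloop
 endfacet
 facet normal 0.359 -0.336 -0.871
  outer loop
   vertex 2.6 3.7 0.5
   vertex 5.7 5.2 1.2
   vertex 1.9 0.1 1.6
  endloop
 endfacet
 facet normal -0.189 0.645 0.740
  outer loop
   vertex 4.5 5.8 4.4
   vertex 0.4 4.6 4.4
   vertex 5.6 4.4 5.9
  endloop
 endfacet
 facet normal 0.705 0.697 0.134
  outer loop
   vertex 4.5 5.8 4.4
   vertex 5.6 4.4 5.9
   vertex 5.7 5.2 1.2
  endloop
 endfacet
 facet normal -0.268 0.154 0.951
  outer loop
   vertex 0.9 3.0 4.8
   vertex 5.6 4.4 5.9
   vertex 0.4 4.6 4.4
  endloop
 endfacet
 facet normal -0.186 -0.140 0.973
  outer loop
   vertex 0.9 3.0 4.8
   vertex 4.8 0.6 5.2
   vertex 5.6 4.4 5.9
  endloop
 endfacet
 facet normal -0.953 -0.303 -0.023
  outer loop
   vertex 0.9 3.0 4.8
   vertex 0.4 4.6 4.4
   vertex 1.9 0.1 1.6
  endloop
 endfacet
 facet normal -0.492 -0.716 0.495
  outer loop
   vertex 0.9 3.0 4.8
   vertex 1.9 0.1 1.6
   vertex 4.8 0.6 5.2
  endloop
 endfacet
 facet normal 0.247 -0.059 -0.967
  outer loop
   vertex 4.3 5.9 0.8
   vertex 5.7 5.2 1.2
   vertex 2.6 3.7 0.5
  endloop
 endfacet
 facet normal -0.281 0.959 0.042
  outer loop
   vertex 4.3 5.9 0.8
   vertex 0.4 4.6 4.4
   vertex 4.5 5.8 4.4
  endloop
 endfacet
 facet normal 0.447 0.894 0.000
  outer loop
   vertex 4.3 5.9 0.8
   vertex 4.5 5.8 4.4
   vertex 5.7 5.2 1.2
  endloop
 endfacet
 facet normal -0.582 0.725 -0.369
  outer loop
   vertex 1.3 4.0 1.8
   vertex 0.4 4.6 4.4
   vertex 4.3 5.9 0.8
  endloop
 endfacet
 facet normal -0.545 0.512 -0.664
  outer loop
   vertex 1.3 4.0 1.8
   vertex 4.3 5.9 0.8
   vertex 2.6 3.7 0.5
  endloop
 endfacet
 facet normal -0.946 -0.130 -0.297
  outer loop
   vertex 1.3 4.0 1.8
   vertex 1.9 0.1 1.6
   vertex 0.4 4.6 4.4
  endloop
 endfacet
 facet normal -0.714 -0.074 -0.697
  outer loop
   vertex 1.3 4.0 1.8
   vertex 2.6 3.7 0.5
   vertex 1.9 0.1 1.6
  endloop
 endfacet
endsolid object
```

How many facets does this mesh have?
16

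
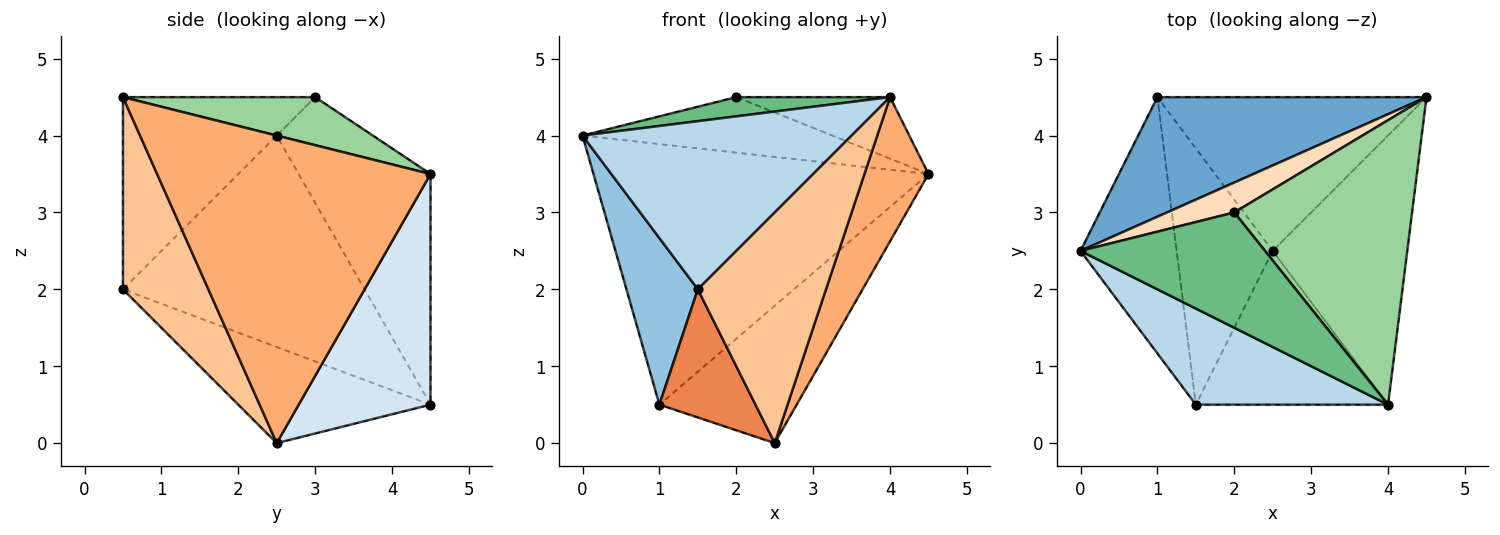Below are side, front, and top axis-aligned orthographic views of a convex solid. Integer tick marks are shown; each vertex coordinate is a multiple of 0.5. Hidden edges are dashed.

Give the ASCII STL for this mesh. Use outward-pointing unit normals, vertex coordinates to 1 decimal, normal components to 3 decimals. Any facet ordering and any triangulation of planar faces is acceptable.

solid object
 facet normal -0.337 0.856 0.393
  outer loop
   vertex 1.0 4.5 0.5
   vertex 0.0 2.5 4.0
   vertex 4.5 4.5 3.5
  endloop
 endfacet
 facet normal -0.879 -0.260 -0.400
  outer loop
   vertex 1.0 4.5 0.5
   vertex 1.5 0.5 2.0
   vertex 0.0 2.5 4.0
  endloop
 endfacet
 facet normal -0.444 -0.778 0.444
  outer loop
   vertex 4.0 0.5 4.5
   vertex 0.0 2.5 4.0
   vertex 1.5 0.5 2.0
  endloop
 endfacet
 facet normal 0.539 0.561 -0.628
  outer loop
   vertex 2.5 2.5 0.0
   vertex 1.0 4.5 0.5
   vertex 4.5 4.5 3.5
  endloop
 endfacet
 facet normal -0.667 -0.333 -0.667
  outer loop
   vertex 2.5 2.5 0.0
   vertex 1.5 0.5 2.0
   vertex 1.0 4.5 0.5
  endloop
 endfacet
 facet normal 0.896 -0.210 -0.392
  outer loop
   vertex 2.5 2.5 0.0
   vertex 4.5 4.5 3.5
   vertex 4.0 0.5 4.5
  endloop
 endfacet
 facet normal 0.485 -0.728 -0.485
  outer loop
   vertex 2.5 2.5 0.0
   vertex 4.0 0.5 4.5
   vertex 1.5 0.5 2.0
  endloop
 endfacet
 facet normal -0.321 0.834 0.449
  outer loop
   vertex 2.0 3.0 4.5
   vertex 4.5 4.5 3.5
   vertex 0.0 2.5 4.0
  endloop
 endfacet
 facet normal -0.201 -0.161 0.966
  outer loop
   vertex 2.0 3.0 4.5
   vertex 0.0 2.5 4.0
   vertex 4.0 0.5 4.5
  endloop
 endfacet
 facet normal 0.255 0.204 0.945
  outer loop
   vertex 2.0 3.0 4.5
   vertex 4.0 0.5 4.5
   vertex 4.5 4.5 3.5
  endloop
 endfacet
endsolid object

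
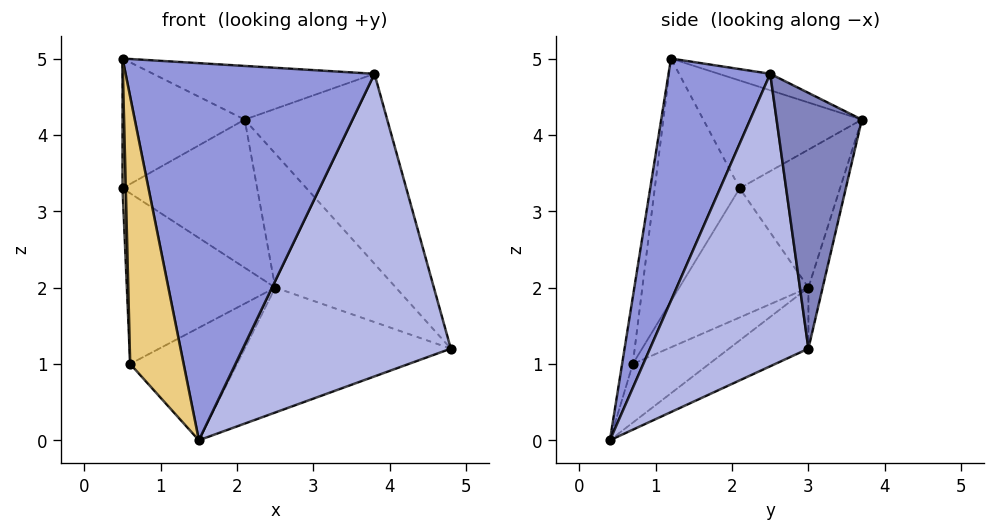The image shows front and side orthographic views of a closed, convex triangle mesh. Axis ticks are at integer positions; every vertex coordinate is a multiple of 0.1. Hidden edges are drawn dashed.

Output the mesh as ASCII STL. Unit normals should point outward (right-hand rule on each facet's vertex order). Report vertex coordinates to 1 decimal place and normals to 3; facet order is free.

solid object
 facet normal -0.082 0.351 0.933
  outer loop
   vertex 3.8 2.5 4.8
   vertex 2.1 3.7 4.2
   vertex 0.5 1.2 5.0
  endloop
 endfacet
 facet normal 0.497 0.830 0.253
  outer loop
   vertex 3.8 2.5 4.8
   vertex 4.8 3.0 1.2
   vertex 2.1 3.7 4.2
  endloop
 endfacet
 facet normal 0.369 -0.903 0.218
  outer loop
   vertex 3.8 2.5 4.8
   vertex 0.5 1.2 5.0
   vertex 1.5 0.4 0.0
  endloop
 endfacet
 facet normal 0.605 -0.794 0.058
  outer loop
   vertex 3.8 2.5 4.8
   vertex 1.5 0.4 0.0
   vertex 4.8 3.0 1.2
  endloop
 endfacet
 facet normal -0.754 0.581 0.307
  outer loop
   vertex 0.5 2.1 3.3
   vertex 0.5 1.2 5.0
   vertex 2.1 3.7 4.2
  endloop
 endfacet
 facet normal -0.111 0.941 -0.320
  outer loop
   vertex 2.5 3.0 2.0
   vertex 2.1 3.7 4.2
   vertex 4.8 3.0 1.2
  endloop
 endfacet
 facet normal -0.250 0.649 -0.719
  outer loop
   vertex 2.5 3.0 2.0
   vertex 4.8 3.0 1.2
   vertex 1.5 0.4 0.0
  endloop
 endfacet
 facet normal -0.561 0.754 -0.342
  outer loop
   vertex 2.5 3.0 2.0
   vertex 0.5 2.1 3.3
   vertex 2.1 3.7 4.2
  endloop
 endfacet
 facet normal -0.461 0.646 -0.609
  outer loop
   vertex 0.6 0.7 1.0
   vertex 2.5 3.0 2.0
   vertex 1.5 0.4 0.0
  endloop
 endfacet
 facet normal -0.590 0.678 -0.438
  outer loop
   vertex 0.6 0.7 1.0
   vertex 0.5 2.1 3.3
   vertex 2.5 3.0 2.0
  endloop
 endfacet
 facet normal -0.195 -0.974 0.117
  outer loop
   vertex 0.6 0.7 1.0
   vertex 1.5 0.4 0.0
   vertex 0.5 1.2 5.0
  endloop
 endfacet
 facet normal -0.999 -0.038 -0.020
  outer loop
   vertex 0.6 0.7 1.0
   vertex 0.5 1.2 5.0
   vertex 0.5 2.1 3.3
  endloop
 endfacet
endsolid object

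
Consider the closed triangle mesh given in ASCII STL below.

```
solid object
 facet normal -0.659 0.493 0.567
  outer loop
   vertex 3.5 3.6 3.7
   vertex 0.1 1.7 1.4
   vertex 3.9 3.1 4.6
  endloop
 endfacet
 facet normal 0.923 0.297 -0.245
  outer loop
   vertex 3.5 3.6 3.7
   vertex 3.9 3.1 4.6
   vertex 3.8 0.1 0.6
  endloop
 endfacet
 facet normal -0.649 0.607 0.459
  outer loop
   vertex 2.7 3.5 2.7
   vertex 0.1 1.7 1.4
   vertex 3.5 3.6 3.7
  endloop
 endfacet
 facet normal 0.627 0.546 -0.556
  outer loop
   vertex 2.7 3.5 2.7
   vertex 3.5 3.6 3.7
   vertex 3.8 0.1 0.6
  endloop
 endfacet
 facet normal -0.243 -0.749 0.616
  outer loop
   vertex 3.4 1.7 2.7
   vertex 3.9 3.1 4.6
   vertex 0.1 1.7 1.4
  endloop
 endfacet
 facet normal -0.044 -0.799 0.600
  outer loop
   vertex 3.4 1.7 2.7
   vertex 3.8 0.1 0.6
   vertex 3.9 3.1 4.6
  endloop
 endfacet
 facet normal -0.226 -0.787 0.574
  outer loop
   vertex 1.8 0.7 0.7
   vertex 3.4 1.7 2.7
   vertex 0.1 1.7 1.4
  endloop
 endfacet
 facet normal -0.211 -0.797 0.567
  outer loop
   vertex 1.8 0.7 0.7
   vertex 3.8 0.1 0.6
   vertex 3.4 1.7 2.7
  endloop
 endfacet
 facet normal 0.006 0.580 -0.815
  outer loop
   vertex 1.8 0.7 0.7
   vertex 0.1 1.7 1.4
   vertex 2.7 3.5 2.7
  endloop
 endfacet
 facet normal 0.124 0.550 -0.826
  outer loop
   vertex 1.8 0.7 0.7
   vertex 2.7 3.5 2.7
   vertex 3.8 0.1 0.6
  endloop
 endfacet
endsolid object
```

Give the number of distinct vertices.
7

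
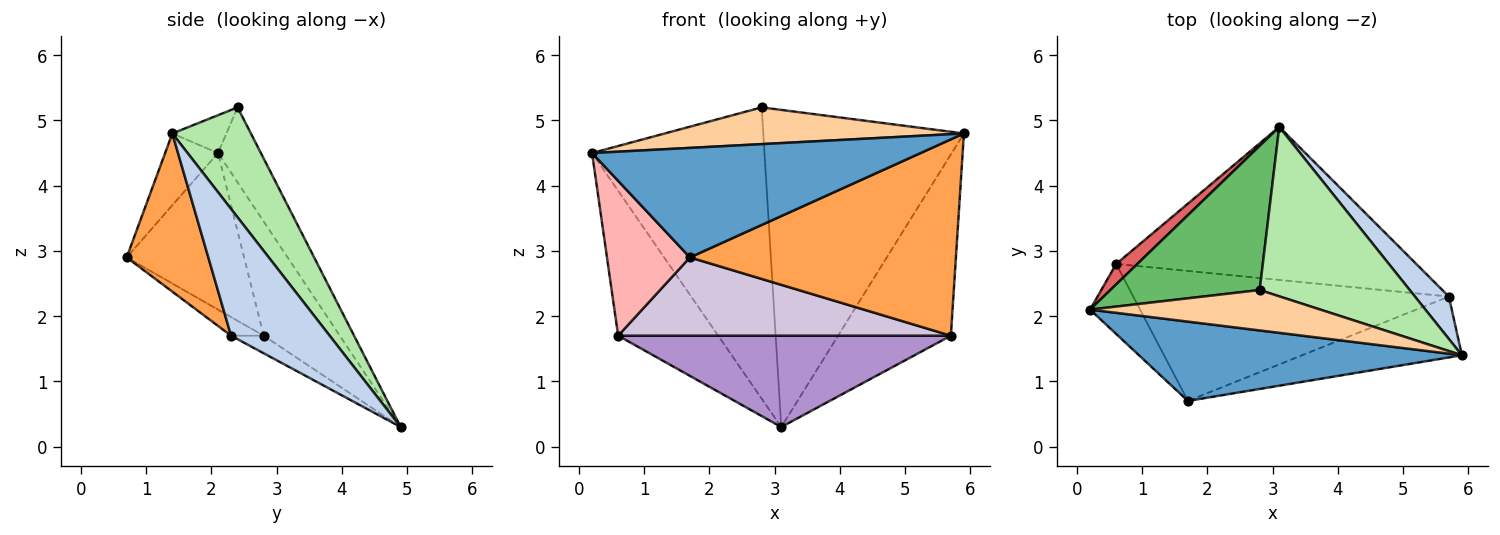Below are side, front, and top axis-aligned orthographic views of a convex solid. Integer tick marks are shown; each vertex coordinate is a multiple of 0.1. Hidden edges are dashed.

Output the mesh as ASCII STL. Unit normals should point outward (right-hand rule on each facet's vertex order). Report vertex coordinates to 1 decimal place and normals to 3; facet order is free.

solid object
 facet normal -0.129 -0.803 0.582
  outer loop
   vertex 1.7 0.7 2.9
   vertex 5.9 1.4 4.8
   vertex 0.2 2.1 4.5
  endloop
 endfacet
 facet normal 0.648 0.742 0.173
  outer loop
   vertex 5.7 2.3 1.7
   vertex 3.1 4.9 0.3
   vertex 5.9 1.4 4.8
  endloop
 endfacet
 facet normal 0.281 -0.917 -0.284
  outer loop
   vertex 5.7 2.3 1.7
   vertex 5.9 1.4 4.8
   vertex 1.7 0.7 2.9
  endloop
 endfacet
 facet normal -0.121 -0.668 0.734
  outer loop
   vertex 2.8 2.4 5.2
   vertex 0.2 2.1 4.5
   vertex 5.9 1.4 4.8
  endloop
 endfacet
 facet normal -0.218 0.875 0.433
  outer loop
   vertex 2.8 2.4 5.2
   vertex 3.1 4.9 0.3
   vertex 0.2 2.1 4.5
  endloop
 endfacet
 facet normal 0.326 0.834 0.445
  outer loop
   vertex 2.8 2.4 5.2
   vertex 5.9 1.4 4.8
   vertex 3.1 4.9 0.3
  endloop
 endfacet
 facet normal -0.602 0.791 0.112
  outer loop
   vertex 0.6 2.8 1.7
   vertex 0.2 2.1 4.5
   vertex 3.1 4.9 0.3
  endloop
 endfacet
 facet normal -0.790 -0.558 -0.252
  outer loop
   vertex 0.6 2.8 1.7
   vertex 1.7 0.7 2.9
   vertex 0.2 2.1 4.5
  endloop
 endfacet
 facet normal -0.050 -0.512 -0.858
  outer loop
   vertex 0.6 2.8 1.7
   vertex 3.1 4.9 0.3
   vertex 5.7 2.3 1.7
  endloop
 endfacet
 facet normal -0.051 -0.515 -0.856
  outer loop
   vertex 0.6 2.8 1.7
   vertex 5.7 2.3 1.7
   vertex 1.7 0.7 2.9
  endloop
 endfacet
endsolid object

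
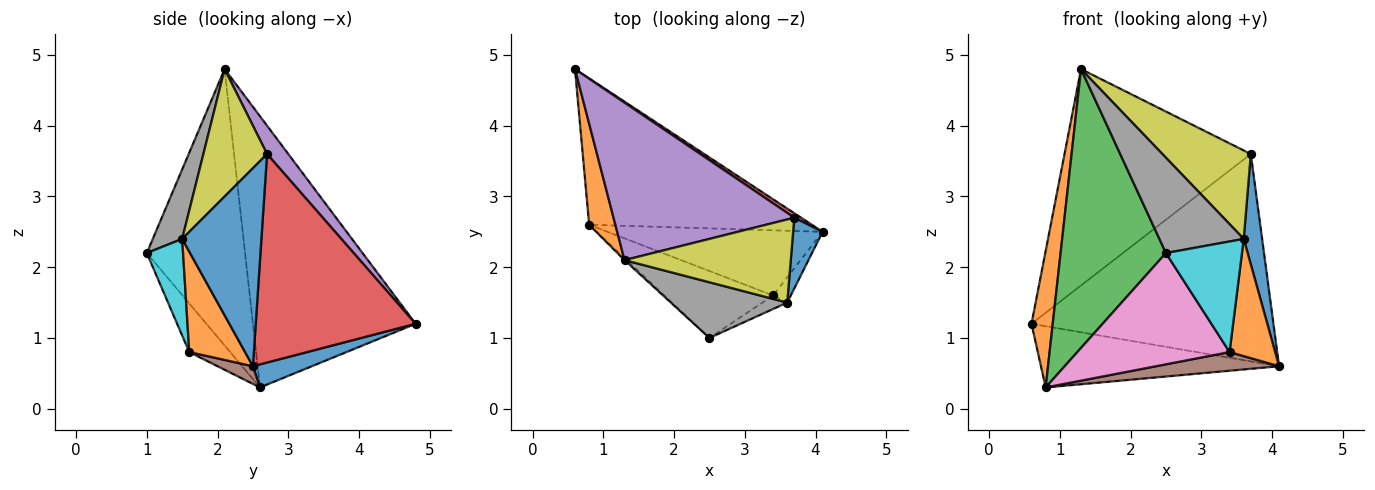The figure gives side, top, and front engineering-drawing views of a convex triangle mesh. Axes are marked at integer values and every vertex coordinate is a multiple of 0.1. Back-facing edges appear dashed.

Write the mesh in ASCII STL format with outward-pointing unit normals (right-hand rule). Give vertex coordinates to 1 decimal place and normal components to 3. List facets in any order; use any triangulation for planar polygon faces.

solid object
 facet normal 0.095 0.384 -0.918
  outer loop
   vertex 0.8 2.6 0.3
   vertex 0.6 4.8 1.2
   vertex 4.1 2.5 0.6
  endloop
 endfacet
 facet normal -0.987 -0.129 0.095
  outer loop
   vertex 0.8 2.6 0.3
   vertex 1.3 2.1 4.8
   vertex 0.6 4.8 1.2
  endloop
 endfacet
 facet normal -0.682 -0.731 -0.005
  outer loop
   vertex 0.8 2.6 0.3
   vertex 2.5 1.0 2.2
   vertex 1.3 2.1 4.8
  endloop
 endfacet
 facet normal 0.551 0.834 0.018
  outer loop
   vertex 3.7 2.7 3.6
   vertex 4.1 2.5 0.6
   vertex 0.6 4.8 1.2
  endloop
 endfacet
 facet normal 0.092 0.805 0.586
  outer loop
   vertex 3.7 2.7 3.6
   vertex 0.6 4.8 1.2
   vertex 1.3 2.1 4.8
  endloop
 endfacet
 facet normal 0.079 -0.274 -0.958
  outer loop
   vertex 3.4 1.6 0.8
   vertex 0.8 2.6 0.3
   vertex 4.1 2.5 0.6
  endloop
 endfacet
 facet normal -0.225 -0.835 -0.502
  outer loop
   vertex 3.4 1.6 0.8
   vertex 2.5 1.0 2.2
   vertex 0.8 2.6 0.3
  endloop
 endfacet
 facet normal 0.288 -0.827 0.483
  outer loop
   vertex 3.6 1.5 2.4
   vertex 1.3 2.1 4.8
   vertex 2.5 1.0 2.2
  endloop
 endfacet
 facet normal 0.465 -0.645 0.607
  outer loop
   vertex 3.6 1.5 2.4
   vertex 3.7 2.7 3.6
   vertex 1.3 2.1 4.8
  endloop
 endfacet
 facet normal 0.428 -0.897 -0.110
  outer loop
   vertex 3.6 1.5 2.4
   vertex 2.5 1.0 2.2
   vertex 3.4 1.6 0.8
  endloop
 endfacet
 facet normal 0.964 -0.224 0.143
  outer loop
   vertex 3.6 1.5 2.4
   vertex 4.1 2.5 0.6
   vertex 3.7 2.7 3.6
  endloop
 endfacet
 facet normal 0.767 -0.627 -0.135
  outer loop
   vertex 3.6 1.5 2.4
   vertex 3.4 1.6 0.8
   vertex 4.1 2.5 0.6
  endloop
 endfacet
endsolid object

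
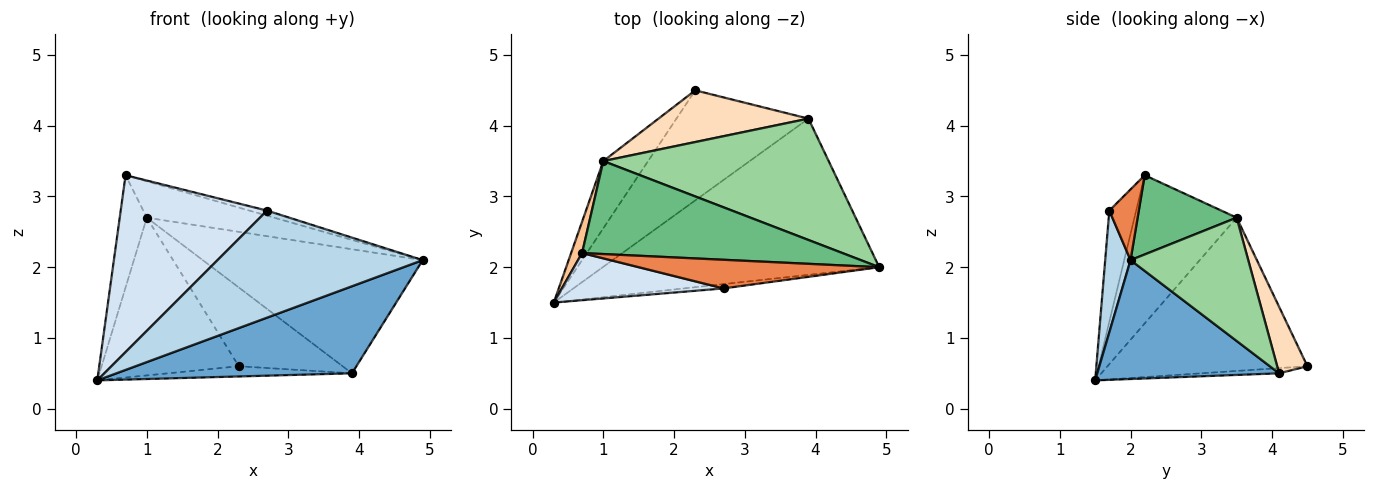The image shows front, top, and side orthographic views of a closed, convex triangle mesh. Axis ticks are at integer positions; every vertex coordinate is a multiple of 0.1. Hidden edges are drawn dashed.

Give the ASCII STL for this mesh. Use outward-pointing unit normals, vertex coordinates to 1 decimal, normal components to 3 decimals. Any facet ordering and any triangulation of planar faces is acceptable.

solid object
 facet normal 0.352 -0.456 -0.818
  outer loop
   vertex 3.9 4.1 0.5
   vertex 4.9 2.0 2.1
   vertex 0.3 1.5 0.4
  endloop
 endfacet
 facet normal -0.039 0.092 -0.995
  outer loop
   vertex 3.9 4.1 0.5
   vertex 0.3 1.5 0.4
   vertex 2.3 4.5 0.6
  endloop
 endfacet
 facet normal 0.123 -0.992 -0.040
  outer loop
   vertex 2.7 1.7 2.8
   vertex 0.3 1.5 0.4
   vertex 4.9 2.0 2.1
  endloop
 endfacet
 facet normal -0.174 -0.951 0.254
  outer loop
   vertex 2.7 1.7 2.8
   vertex 0.7 2.2 3.3
   vertex 0.3 1.5 0.4
  endloop
 endfacet
 facet normal 0.278 0.167 0.946
  outer loop
   vertex 2.7 1.7 2.8
   vertex 4.9 2.0 2.1
   vertex 0.7 2.2 3.3
  endloop
 endfacet
 facet normal -0.802 0.550 -0.234
  outer loop
   vertex 1.0 3.5 2.7
   vertex 2.3 4.5 0.6
   vertex 0.3 1.5 0.4
  endloop
 endfacet
 facet normal -0.964 0.255 0.071
  outer loop
   vertex 1.0 3.5 2.7
   vertex 0.3 1.5 0.4
   vertex 0.7 2.2 3.3
  endloop
 endfacet
 facet normal 0.236 0.812 0.533
  outer loop
   vertex 1.0 3.5 2.7
   vertex 3.9 4.1 0.5
   vertex 2.3 4.5 0.6
  endloop
 endfacet
 facet normal 0.273 0.351 0.896
  outer loop
   vertex 1.0 3.5 2.7
   vertex 0.7 2.2 3.3
   vertex 4.9 2.0 2.1
  endloop
 endfacet
 facet normal 0.357 0.668 0.653
  outer loop
   vertex 1.0 3.5 2.7
   vertex 4.9 2.0 2.1
   vertex 3.9 4.1 0.5
  endloop
 endfacet
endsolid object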